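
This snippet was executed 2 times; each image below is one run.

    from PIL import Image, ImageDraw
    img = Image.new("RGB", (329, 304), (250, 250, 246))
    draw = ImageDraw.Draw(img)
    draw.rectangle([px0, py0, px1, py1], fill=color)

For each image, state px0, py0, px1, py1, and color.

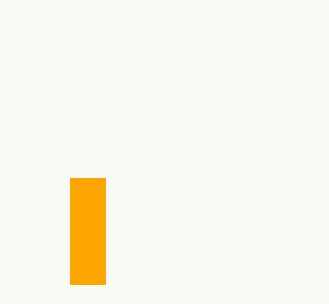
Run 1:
px0 = 70, py0 = 178, px1 = 105, py1 = 284, color = 'orange'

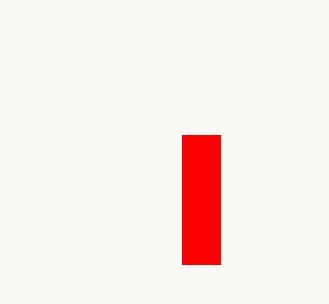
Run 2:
px0 = 182; py0 = 135; px1 = 220; py1 = 264; color = 'red'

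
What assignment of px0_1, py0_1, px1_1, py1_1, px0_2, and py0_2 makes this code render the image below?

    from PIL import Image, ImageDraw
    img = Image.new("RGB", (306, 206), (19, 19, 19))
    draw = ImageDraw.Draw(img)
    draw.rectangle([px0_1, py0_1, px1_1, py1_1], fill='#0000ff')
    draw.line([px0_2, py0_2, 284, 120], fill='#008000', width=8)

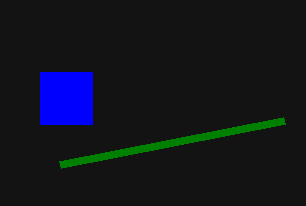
px0_1 = 40
py0_1 = 72
px1_1 = 92
py1_1 = 124
px0_2 = 60
py0_2 = 164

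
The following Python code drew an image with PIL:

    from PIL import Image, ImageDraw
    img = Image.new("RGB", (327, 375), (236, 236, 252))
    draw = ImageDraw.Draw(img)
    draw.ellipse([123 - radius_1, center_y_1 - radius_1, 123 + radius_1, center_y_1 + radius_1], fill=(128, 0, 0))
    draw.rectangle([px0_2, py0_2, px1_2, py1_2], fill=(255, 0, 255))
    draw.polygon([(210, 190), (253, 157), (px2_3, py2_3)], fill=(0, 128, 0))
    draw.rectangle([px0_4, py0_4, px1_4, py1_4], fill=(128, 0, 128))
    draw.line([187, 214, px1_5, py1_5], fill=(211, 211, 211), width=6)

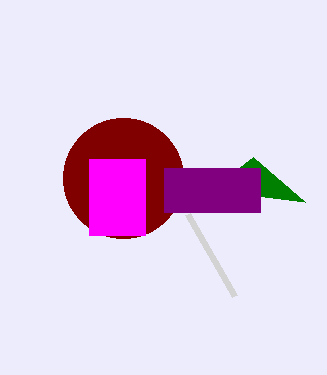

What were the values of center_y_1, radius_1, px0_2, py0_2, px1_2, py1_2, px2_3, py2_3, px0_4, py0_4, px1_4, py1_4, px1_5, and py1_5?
center_y_1 = 178; radius_1 = 60; px0_2 = 89; py0_2 = 159; px1_2 = 145; py1_2 = 235; px2_3 = 305; py2_3 = 202; px0_4 = 164; py0_4 = 168; px1_4 = 260; py1_4 = 212; px1_5 = 234; py1_5 = 296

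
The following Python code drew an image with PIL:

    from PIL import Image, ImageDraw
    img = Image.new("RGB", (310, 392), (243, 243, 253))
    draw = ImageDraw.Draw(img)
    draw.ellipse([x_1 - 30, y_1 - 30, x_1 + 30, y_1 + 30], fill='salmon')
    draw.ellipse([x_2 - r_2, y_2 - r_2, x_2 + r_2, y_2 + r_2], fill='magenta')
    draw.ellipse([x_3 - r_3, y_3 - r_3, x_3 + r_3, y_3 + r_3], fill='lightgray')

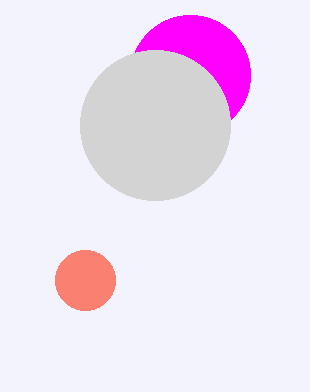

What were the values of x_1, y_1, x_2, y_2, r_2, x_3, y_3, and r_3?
x_1 = 85; y_1 = 280; x_2 = 190; y_2 = 75; r_2 = 60; x_3 = 155; y_3 = 125; r_3 = 75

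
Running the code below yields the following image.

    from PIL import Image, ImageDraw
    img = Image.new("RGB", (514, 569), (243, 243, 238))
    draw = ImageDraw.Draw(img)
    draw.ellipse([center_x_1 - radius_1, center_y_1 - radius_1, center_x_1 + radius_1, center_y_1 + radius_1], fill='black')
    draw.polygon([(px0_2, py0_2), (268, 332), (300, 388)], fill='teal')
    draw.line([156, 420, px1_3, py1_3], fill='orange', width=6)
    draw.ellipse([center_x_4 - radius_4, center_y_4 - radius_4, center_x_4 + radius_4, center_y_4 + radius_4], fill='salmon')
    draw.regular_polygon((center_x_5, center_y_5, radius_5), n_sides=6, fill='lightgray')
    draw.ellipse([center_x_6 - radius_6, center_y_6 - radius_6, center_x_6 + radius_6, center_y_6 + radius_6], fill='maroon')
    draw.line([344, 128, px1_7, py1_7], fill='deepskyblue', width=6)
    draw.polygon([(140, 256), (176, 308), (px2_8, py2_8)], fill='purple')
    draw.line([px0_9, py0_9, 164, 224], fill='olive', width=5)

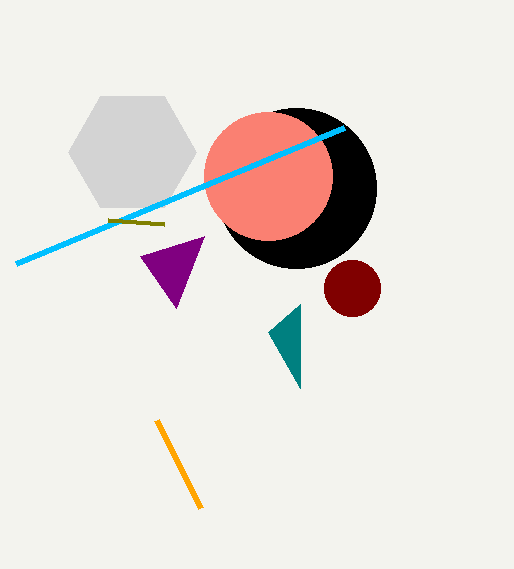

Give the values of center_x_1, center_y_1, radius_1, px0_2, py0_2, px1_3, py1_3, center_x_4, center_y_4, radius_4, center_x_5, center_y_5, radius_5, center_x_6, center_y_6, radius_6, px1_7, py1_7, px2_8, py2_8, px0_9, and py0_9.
center_x_1 = 296; center_y_1 = 188; radius_1 = 80; px0_2 = 300; py0_2 = 304; px1_3 = 200; py1_3 = 508; center_x_4 = 268; center_y_4 = 176; radius_4 = 64; center_x_5 = 132; center_y_5 = 152; radius_5 = 64; center_x_6 = 352; center_y_6 = 288; radius_6 = 28; px1_7 = 16; py1_7 = 264; px2_8 = 204; py2_8 = 236; px0_9 = 108; py0_9 = 220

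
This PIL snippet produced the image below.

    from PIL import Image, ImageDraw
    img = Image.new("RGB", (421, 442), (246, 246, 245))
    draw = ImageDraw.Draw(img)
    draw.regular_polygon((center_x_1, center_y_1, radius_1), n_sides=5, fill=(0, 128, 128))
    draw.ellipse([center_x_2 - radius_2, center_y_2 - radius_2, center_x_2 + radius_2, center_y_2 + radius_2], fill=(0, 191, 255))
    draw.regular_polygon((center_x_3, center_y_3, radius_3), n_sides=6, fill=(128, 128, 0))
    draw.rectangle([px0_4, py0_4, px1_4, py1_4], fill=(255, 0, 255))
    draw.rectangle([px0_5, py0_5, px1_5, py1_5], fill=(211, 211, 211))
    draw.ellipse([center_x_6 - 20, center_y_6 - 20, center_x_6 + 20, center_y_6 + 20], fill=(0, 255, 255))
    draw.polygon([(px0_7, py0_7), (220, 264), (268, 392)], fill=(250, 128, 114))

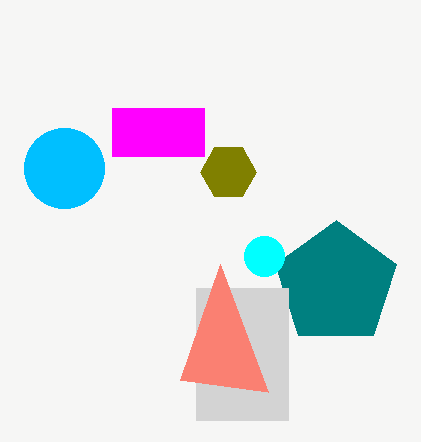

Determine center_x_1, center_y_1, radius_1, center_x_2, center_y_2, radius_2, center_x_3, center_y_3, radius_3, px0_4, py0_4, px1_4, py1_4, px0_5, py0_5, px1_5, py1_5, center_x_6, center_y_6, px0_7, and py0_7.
center_x_1 = 336, center_y_1 = 284, radius_1 = 64, center_x_2 = 64, center_y_2 = 168, radius_2 = 40, center_x_3 = 228, center_y_3 = 172, radius_3 = 28, px0_4 = 112, py0_4 = 108, px1_4 = 204, py1_4 = 156, px0_5 = 196, py0_5 = 288, px1_5 = 288, py1_5 = 420, center_x_6 = 264, center_y_6 = 256, px0_7 = 180, py0_7 = 380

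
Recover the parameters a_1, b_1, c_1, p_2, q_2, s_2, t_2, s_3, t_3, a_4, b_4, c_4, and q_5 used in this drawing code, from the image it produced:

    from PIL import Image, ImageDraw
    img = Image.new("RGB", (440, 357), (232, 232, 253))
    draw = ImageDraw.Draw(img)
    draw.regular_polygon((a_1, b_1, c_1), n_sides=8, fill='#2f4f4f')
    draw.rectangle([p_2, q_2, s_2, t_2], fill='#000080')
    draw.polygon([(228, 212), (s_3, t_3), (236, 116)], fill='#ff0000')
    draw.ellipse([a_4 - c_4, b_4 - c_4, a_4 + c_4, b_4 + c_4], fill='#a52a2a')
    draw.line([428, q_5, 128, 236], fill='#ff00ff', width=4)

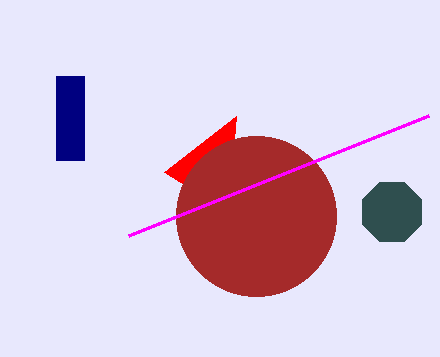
a_1 = 392, b_1 = 212, c_1 = 32, p_2 = 56, q_2 = 76, s_2 = 84, t_2 = 160, s_3 = 164, t_3 = 172, a_4 = 256, b_4 = 216, c_4 = 80, q_5 = 116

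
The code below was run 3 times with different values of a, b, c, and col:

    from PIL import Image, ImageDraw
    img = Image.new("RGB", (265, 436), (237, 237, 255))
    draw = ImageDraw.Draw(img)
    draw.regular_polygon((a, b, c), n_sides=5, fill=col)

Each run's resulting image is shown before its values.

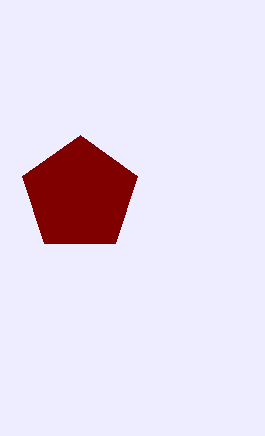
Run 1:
a = 80, b = 195, c = 60, col = 'maroon'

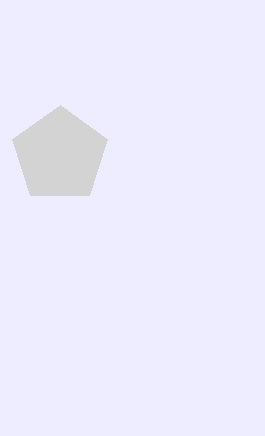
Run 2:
a = 60; b = 155; c = 50; col = 'lightgray'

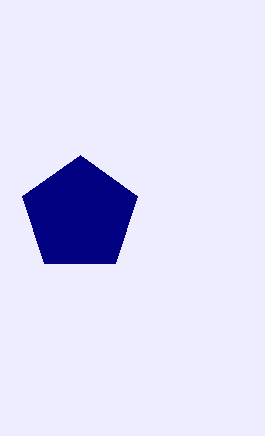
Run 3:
a = 80
b = 215
c = 60
col = 'navy'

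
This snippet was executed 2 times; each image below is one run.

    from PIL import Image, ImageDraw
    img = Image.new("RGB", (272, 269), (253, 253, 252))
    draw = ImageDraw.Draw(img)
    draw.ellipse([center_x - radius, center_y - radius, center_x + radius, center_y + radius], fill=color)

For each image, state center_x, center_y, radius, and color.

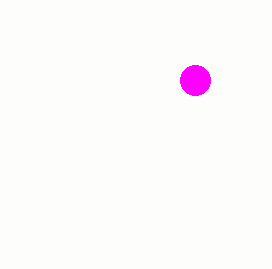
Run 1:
center_x = 195; center_y = 80; radius = 15; color = 'magenta'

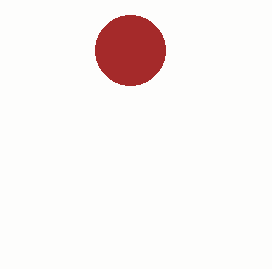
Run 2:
center_x = 130
center_y = 50
radius = 35
color = 'brown'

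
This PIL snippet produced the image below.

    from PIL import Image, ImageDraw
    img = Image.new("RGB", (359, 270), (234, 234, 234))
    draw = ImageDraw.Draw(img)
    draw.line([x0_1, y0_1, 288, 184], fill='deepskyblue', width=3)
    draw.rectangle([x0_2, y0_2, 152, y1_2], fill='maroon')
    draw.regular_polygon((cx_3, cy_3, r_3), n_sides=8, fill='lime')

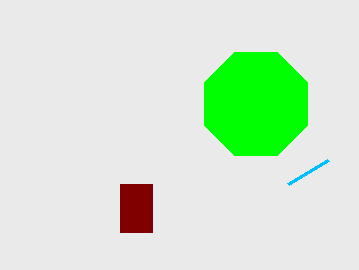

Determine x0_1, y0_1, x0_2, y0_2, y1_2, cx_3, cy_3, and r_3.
x0_1 = 328; y0_1 = 160; x0_2 = 120; y0_2 = 184; y1_2 = 232; cx_3 = 256; cy_3 = 104; r_3 = 56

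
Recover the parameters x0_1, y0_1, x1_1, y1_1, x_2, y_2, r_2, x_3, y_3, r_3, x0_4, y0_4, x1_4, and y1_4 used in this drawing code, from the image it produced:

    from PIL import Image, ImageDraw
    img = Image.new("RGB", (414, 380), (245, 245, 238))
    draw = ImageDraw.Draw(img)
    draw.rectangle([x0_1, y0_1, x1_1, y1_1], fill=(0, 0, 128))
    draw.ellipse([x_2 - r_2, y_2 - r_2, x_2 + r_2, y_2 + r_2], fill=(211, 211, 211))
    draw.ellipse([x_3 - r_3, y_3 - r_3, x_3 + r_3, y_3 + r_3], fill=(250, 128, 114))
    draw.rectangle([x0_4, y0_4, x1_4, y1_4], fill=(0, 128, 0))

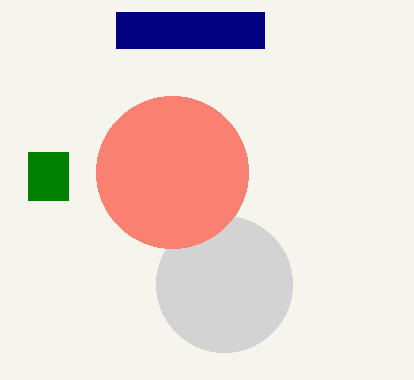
x0_1 = 116, y0_1 = 12, x1_1 = 264, y1_1 = 48, x_2 = 224, y_2 = 284, r_2 = 68, x_3 = 172, y_3 = 172, r_3 = 76, x0_4 = 28, y0_4 = 152, x1_4 = 68, y1_4 = 200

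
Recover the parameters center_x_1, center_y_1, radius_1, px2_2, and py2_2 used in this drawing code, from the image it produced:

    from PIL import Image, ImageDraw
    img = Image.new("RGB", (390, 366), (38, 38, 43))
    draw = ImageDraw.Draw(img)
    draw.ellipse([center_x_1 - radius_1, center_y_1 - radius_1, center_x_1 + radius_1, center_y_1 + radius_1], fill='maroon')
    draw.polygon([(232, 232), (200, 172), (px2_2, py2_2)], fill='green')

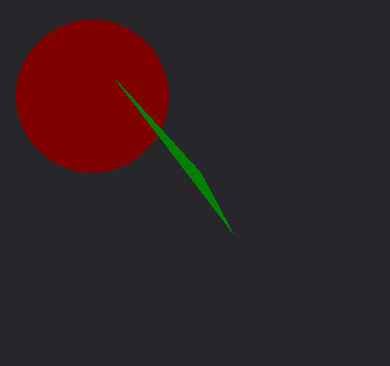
center_x_1 = 92
center_y_1 = 96
radius_1 = 76
px2_2 = 116
py2_2 = 80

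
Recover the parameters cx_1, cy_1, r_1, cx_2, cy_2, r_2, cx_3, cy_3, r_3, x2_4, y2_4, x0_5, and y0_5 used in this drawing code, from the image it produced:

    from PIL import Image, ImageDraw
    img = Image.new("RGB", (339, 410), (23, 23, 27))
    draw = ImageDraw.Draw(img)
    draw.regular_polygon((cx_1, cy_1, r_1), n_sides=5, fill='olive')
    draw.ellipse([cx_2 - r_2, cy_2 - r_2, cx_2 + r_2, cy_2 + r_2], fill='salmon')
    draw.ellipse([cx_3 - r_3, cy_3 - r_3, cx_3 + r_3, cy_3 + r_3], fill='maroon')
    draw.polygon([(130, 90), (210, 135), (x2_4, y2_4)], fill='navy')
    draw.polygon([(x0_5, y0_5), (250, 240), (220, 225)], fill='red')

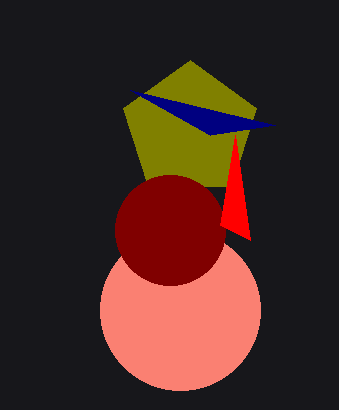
cx_1 = 190
cy_1 = 130
r_1 = 70
cx_2 = 180
cy_2 = 310
r_2 = 80
cx_3 = 170
cy_3 = 230
r_3 = 55
x2_4 = 275
y2_4 = 125
x0_5 = 235
y0_5 = 135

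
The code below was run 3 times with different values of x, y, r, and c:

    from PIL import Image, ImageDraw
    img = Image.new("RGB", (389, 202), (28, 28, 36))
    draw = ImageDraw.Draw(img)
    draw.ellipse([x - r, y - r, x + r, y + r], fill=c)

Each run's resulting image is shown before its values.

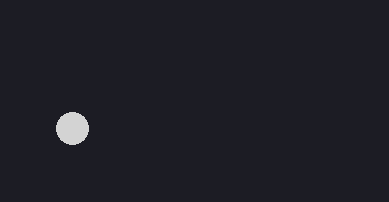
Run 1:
x = 72
y = 128
r = 16
c = 'lightgray'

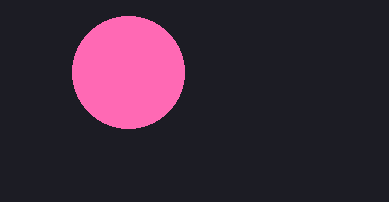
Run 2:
x = 128, y = 72, r = 56, c = 'hotpink'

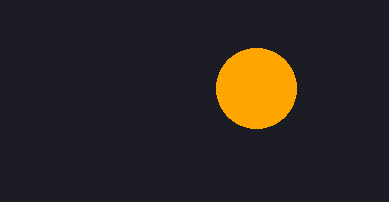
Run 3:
x = 256
y = 88
r = 40
c = 'orange'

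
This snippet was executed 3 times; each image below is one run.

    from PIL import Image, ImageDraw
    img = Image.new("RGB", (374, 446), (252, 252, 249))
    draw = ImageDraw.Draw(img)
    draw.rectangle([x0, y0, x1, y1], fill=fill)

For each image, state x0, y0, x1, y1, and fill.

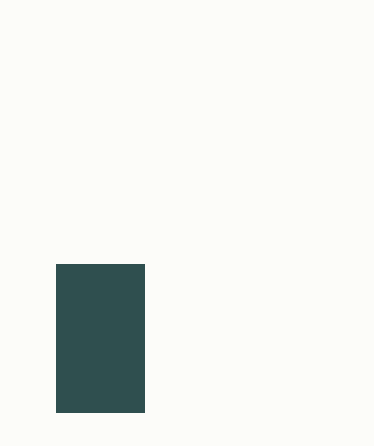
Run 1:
x0 = 56, y0 = 264, x1 = 144, y1 = 412, fill = 'darkslategray'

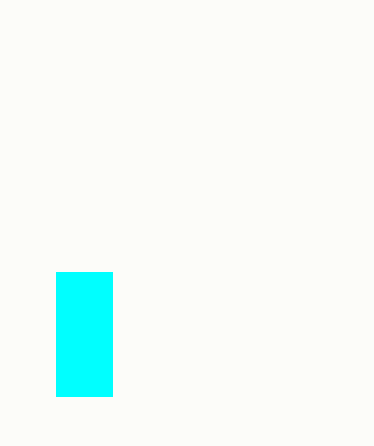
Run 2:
x0 = 56, y0 = 272, x1 = 112, y1 = 396, fill = 'cyan'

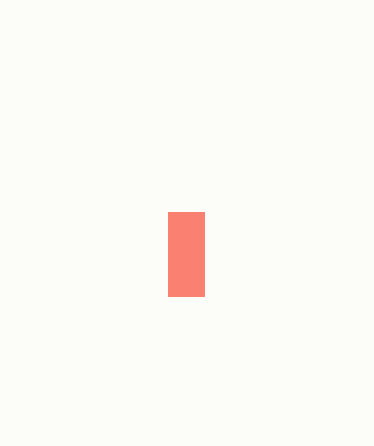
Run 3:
x0 = 168; y0 = 212; x1 = 204; y1 = 296; fill = 'salmon'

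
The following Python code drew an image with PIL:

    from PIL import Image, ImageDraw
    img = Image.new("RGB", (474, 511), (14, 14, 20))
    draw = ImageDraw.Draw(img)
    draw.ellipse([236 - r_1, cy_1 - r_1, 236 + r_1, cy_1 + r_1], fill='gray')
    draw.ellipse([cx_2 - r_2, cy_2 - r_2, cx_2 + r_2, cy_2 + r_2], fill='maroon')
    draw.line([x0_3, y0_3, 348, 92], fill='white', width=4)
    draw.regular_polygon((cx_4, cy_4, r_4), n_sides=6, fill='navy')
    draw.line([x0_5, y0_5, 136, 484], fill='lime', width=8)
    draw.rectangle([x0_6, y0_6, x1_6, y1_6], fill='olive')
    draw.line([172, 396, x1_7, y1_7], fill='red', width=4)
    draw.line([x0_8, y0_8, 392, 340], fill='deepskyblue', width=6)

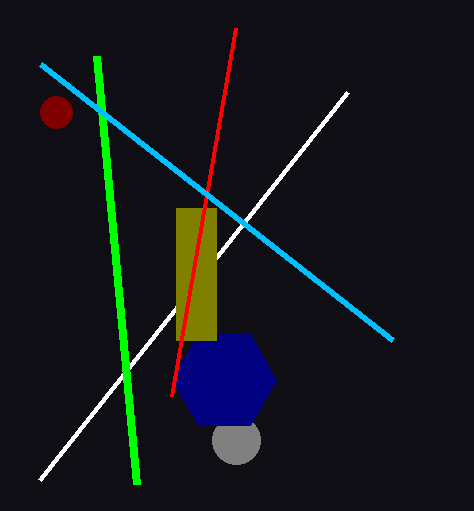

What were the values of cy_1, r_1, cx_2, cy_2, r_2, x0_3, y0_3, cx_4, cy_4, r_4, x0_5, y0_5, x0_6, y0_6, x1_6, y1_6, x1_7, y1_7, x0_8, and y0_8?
cy_1 = 440
r_1 = 24
cx_2 = 56
cy_2 = 112
r_2 = 16
x0_3 = 40
y0_3 = 480
cx_4 = 224
cy_4 = 380
r_4 = 52
x0_5 = 96
y0_5 = 56
x0_6 = 176
y0_6 = 208
x1_6 = 216
y1_6 = 340
x1_7 = 236
y1_7 = 28
x0_8 = 40
y0_8 = 64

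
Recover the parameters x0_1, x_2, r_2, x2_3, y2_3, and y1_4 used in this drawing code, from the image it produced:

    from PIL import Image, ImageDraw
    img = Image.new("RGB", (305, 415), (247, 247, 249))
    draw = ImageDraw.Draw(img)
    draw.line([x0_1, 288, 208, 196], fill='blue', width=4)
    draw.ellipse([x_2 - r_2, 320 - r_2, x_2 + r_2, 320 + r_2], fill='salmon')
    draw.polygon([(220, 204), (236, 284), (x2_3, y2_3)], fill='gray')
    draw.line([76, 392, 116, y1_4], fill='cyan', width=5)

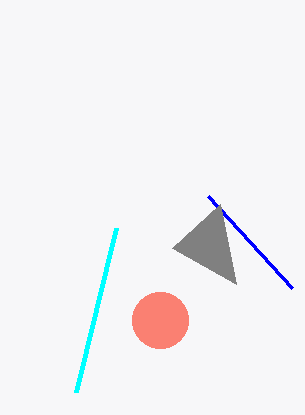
x0_1 = 292; x_2 = 160; r_2 = 28; x2_3 = 172; y2_3 = 248; y1_4 = 228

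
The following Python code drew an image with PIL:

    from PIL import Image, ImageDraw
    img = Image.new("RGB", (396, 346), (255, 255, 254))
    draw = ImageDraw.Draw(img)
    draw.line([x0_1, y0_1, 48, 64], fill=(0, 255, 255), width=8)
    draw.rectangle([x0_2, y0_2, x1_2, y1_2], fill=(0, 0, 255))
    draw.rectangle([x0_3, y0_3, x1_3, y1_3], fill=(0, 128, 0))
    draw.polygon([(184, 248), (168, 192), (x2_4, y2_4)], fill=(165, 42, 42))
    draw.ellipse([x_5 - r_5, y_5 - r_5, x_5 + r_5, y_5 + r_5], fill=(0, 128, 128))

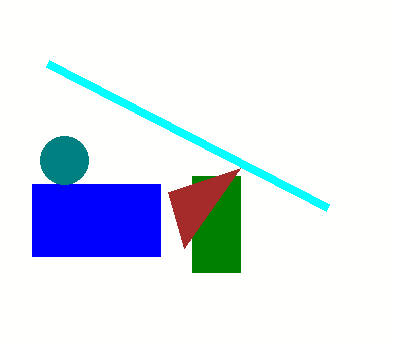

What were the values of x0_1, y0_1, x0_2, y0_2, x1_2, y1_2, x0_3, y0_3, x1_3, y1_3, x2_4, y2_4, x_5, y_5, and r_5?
x0_1 = 328
y0_1 = 208
x0_2 = 32
y0_2 = 184
x1_2 = 160
y1_2 = 256
x0_3 = 192
y0_3 = 176
x1_3 = 240
y1_3 = 272
x2_4 = 240
y2_4 = 168
x_5 = 64
y_5 = 160
r_5 = 24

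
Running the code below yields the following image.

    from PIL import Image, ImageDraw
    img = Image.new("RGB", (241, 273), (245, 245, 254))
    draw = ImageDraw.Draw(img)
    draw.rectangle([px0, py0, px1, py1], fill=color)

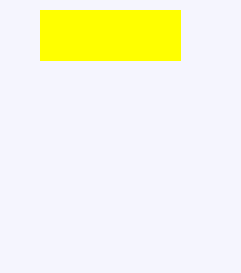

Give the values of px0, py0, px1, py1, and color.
px0 = 40, py0 = 10, px1 = 180, py1 = 60, color = 'yellow'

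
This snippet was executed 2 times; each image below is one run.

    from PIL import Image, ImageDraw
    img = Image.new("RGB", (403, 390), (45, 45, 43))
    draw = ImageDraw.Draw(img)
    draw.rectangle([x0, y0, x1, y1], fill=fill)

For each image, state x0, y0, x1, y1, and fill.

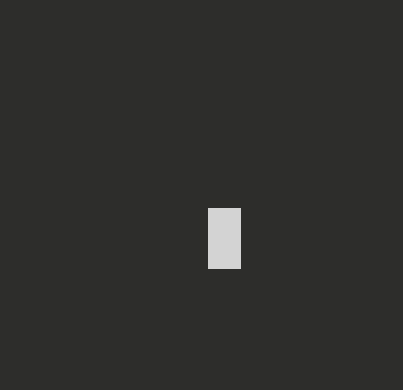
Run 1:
x0 = 208; y0 = 208; x1 = 240; y1 = 268; fill = 'lightgray'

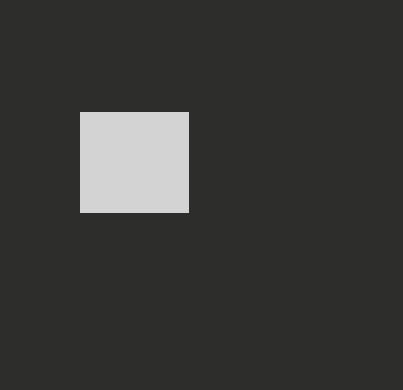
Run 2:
x0 = 80; y0 = 112; x1 = 188; y1 = 212; fill = 'lightgray'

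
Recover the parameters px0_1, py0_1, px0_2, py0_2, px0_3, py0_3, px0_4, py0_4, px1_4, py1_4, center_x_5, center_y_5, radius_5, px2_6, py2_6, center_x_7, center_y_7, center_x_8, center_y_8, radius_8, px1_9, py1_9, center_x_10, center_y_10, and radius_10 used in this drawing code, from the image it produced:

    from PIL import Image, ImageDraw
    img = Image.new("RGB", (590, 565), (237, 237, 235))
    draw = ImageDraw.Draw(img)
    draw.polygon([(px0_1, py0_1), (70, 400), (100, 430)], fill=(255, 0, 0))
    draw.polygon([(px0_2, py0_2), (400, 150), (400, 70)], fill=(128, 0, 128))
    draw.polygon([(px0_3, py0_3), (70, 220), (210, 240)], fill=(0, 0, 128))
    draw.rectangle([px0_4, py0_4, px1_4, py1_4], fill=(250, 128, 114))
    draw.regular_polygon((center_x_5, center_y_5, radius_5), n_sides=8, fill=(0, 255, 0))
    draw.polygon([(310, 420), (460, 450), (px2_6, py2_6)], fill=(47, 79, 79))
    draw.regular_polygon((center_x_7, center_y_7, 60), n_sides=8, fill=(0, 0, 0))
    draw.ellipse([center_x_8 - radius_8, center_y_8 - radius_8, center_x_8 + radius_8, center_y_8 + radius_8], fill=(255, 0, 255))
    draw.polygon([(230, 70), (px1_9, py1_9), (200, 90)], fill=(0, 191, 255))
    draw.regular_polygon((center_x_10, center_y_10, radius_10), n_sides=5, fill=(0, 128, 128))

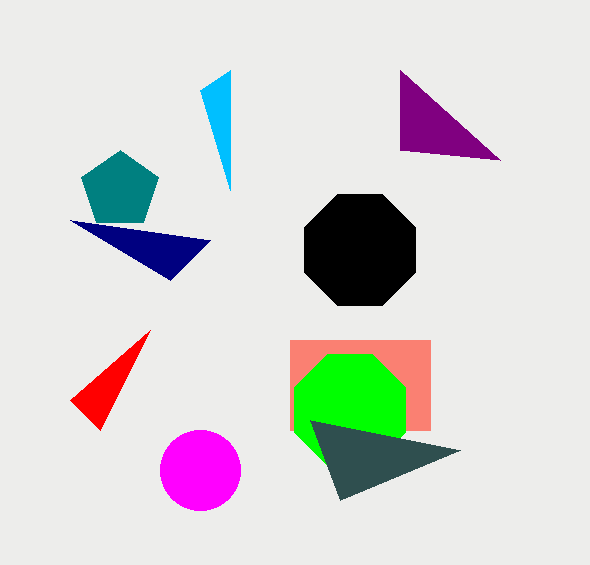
px0_1 = 150, py0_1 = 330, px0_2 = 500, py0_2 = 160, px0_3 = 170, py0_3 = 280, px0_4 = 290, py0_4 = 340, px1_4 = 430, py1_4 = 430, center_x_5 = 350, center_y_5 = 410, radius_5 = 60, px2_6 = 340, py2_6 = 500, center_x_7 = 360, center_y_7 = 250, center_x_8 = 200, center_y_8 = 470, radius_8 = 40, px1_9 = 230, py1_9 = 190, center_x_10 = 120, center_y_10 = 190, radius_10 = 40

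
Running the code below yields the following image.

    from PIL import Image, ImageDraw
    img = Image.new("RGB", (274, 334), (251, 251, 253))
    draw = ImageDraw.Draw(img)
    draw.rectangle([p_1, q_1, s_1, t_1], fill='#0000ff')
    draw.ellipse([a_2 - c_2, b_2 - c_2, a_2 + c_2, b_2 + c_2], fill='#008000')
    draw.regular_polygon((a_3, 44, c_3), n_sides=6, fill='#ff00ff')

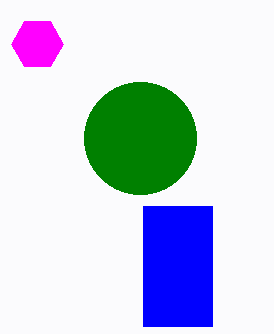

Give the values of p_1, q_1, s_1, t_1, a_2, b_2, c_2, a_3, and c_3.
p_1 = 143
q_1 = 206
s_1 = 212
t_1 = 326
a_2 = 140
b_2 = 138
c_2 = 56
a_3 = 37
c_3 = 26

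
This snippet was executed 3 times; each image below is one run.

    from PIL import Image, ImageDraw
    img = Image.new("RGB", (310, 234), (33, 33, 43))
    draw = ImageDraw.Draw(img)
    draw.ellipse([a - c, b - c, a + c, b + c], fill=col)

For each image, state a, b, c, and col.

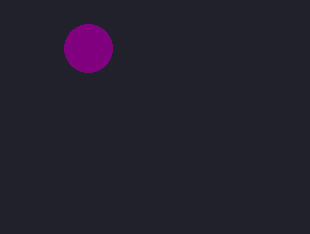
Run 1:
a = 88, b = 48, c = 24, col = 'purple'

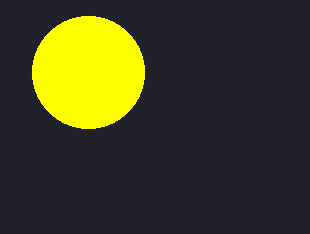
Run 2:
a = 88
b = 72
c = 56
col = 'yellow'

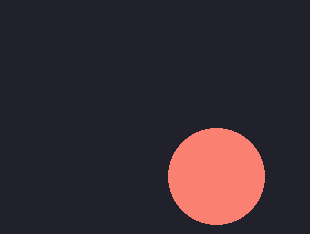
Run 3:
a = 216; b = 176; c = 48; col = 'salmon'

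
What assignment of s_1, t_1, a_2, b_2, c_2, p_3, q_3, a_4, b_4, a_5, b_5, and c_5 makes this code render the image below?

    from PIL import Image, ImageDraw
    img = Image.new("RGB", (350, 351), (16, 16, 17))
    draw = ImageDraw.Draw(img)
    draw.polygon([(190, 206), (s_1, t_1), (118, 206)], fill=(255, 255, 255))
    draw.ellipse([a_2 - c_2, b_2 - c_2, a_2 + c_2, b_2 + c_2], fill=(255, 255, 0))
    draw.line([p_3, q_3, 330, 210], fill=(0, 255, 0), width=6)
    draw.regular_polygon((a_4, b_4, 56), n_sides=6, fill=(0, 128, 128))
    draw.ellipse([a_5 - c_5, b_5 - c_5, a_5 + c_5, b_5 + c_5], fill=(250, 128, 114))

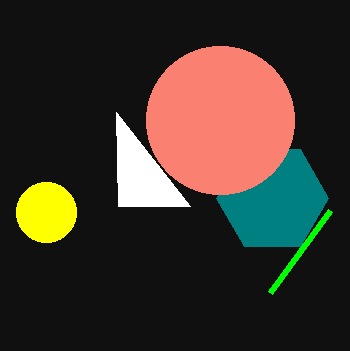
s_1 = 116
t_1 = 112
a_2 = 46
b_2 = 212
c_2 = 30
p_3 = 270
q_3 = 292
a_4 = 272
b_4 = 198
a_5 = 220
b_5 = 120
c_5 = 74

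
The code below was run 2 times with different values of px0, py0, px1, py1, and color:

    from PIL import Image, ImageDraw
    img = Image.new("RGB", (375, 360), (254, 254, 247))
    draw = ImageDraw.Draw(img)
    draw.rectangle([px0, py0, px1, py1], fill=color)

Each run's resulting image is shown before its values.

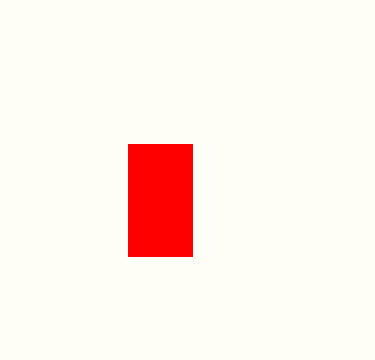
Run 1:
px0 = 128
py0 = 144
px1 = 192
py1 = 256
color = 'red'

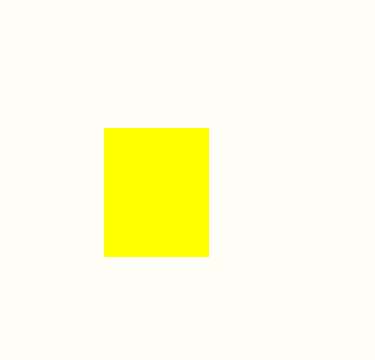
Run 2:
px0 = 104
py0 = 128
px1 = 208
py1 = 256
color = 'yellow'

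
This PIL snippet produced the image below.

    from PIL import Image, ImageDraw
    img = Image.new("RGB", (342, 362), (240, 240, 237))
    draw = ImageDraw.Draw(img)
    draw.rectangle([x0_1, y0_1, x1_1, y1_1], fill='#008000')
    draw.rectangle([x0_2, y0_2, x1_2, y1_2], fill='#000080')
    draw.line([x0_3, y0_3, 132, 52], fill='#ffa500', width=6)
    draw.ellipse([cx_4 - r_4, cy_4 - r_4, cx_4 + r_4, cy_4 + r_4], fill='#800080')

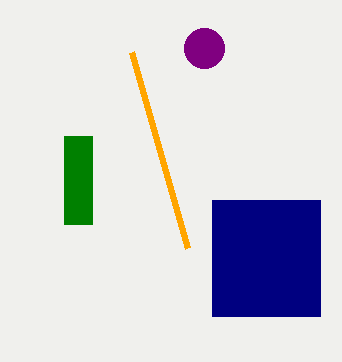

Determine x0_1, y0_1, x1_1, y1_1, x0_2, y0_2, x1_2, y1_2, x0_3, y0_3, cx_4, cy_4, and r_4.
x0_1 = 64, y0_1 = 136, x1_1 = 92, y1_1 = 224, x0_2 = 212, y0_2 = 200, x1_2 = 320, y1_2 = 316, x0_3 = 188, y0_3 = 248, cx_4 = 204, cy_4 = 48, r_4 = 20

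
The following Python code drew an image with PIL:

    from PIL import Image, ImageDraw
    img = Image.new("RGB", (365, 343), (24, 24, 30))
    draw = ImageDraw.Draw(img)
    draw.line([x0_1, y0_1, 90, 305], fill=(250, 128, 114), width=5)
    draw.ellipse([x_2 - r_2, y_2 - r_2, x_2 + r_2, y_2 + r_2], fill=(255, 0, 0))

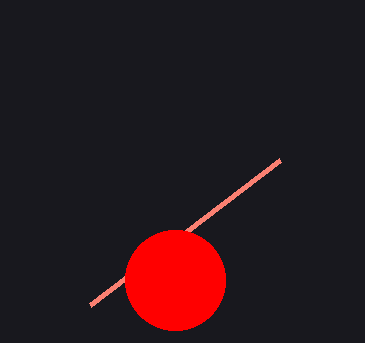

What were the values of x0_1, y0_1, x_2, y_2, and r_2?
x0_1 = 280, y0_1 = 160, x_2 = 175, y_2 = 280, r_2 = 50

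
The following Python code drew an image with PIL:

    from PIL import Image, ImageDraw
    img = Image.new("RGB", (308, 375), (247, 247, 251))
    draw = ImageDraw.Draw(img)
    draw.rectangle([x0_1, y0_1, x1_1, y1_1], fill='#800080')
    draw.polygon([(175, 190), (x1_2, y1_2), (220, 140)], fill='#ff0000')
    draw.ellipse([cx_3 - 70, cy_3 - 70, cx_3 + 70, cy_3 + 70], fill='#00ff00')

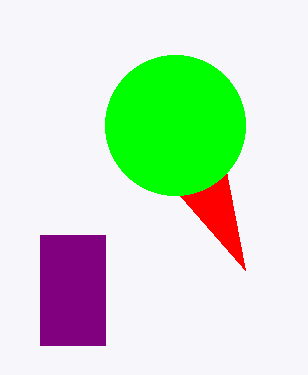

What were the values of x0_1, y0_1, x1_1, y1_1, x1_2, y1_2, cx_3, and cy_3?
x0_1 = 40; y0_1 = 235; x1_1 = 105; y1_1 = 345; x1_2 = 245; y1_2 = 270; cx_3 = 175; cy_3 = 125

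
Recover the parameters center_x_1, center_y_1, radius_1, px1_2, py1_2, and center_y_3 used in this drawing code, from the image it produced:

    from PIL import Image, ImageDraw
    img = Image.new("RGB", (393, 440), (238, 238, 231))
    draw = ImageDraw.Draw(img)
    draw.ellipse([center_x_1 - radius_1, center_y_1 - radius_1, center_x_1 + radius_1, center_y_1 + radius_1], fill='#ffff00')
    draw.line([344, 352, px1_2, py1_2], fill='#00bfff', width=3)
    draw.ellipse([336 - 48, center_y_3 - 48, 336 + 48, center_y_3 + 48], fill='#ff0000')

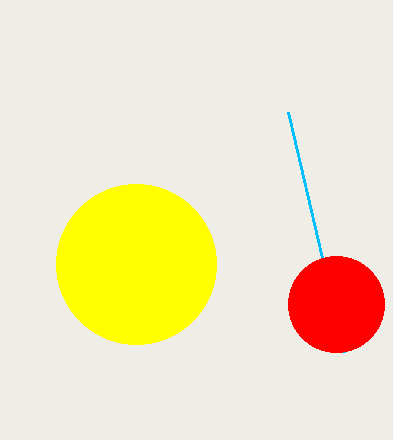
center_x_1 = 136, center_y_1 = 264, radius_1 = 80, px1_2 = 288, py1_2 = 112, center_y_3 = 304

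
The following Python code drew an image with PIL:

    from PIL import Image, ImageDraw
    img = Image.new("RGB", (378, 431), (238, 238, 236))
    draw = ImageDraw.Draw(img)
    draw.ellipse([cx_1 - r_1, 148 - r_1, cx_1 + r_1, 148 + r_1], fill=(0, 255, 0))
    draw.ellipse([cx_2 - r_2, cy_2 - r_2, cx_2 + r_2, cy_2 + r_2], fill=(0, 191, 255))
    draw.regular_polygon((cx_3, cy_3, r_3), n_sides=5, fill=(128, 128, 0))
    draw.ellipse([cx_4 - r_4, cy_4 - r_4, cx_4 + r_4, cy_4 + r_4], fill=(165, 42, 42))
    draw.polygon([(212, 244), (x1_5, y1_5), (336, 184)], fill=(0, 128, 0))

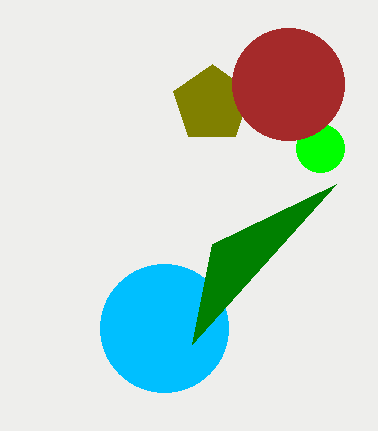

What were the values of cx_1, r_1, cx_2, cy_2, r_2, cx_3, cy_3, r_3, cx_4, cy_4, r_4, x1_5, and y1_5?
cx_1 = 320, r_1 = 24, cx_2 = 164, cy_2 = 328, r_2 = 64, cx_3 = 212, cy_3 = 104, r_3 = 40, cx_4 = 288, cy_4 = 84, r_4 = 56, x1_5 = 192, y1_5 = 344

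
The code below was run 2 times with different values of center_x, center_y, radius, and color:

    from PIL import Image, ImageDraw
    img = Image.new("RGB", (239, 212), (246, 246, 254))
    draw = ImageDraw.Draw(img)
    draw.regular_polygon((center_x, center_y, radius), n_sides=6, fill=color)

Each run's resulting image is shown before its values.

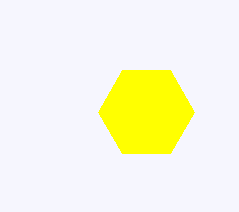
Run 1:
center_x = 146; center_y = 112; radius = 48; color = 'yellow'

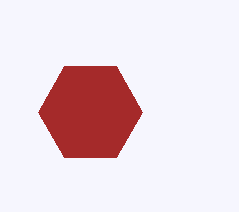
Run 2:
center_x = 90, center_y = 112, radius = 52, color = 'brown'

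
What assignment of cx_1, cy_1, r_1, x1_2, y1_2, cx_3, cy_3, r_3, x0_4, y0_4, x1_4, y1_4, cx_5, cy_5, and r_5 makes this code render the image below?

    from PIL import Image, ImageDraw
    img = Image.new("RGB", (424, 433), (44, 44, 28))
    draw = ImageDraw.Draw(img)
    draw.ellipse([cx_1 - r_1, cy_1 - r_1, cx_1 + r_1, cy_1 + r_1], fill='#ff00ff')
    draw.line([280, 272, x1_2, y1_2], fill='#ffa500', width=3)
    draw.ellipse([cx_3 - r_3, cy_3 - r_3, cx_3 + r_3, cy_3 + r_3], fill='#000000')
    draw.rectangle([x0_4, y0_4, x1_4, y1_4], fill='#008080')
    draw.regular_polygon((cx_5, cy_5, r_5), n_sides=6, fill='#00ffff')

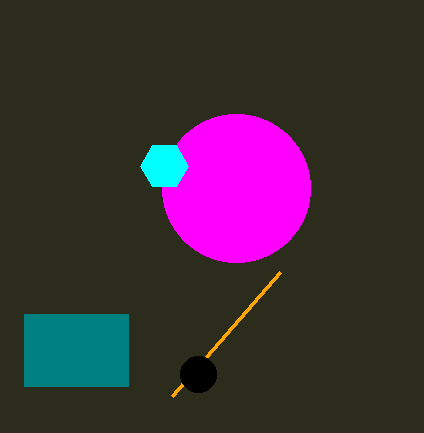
cx_1 = 236, cy_1 = 188, r_1 = 74, x1_2 = 172, y1_2 = 396, cx_3 = 198, cy_3 = 374, r_3 = 18, x0_4 = 24, y0_4 = 314, x1_4 = 128, y1_4 = 386, cx_5 = 164, cy_5 = 166, r_5 = 24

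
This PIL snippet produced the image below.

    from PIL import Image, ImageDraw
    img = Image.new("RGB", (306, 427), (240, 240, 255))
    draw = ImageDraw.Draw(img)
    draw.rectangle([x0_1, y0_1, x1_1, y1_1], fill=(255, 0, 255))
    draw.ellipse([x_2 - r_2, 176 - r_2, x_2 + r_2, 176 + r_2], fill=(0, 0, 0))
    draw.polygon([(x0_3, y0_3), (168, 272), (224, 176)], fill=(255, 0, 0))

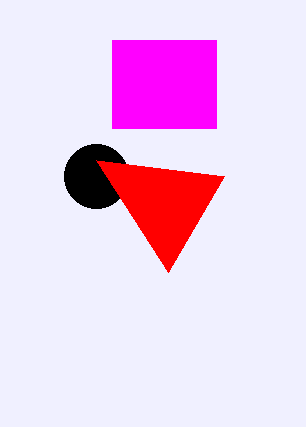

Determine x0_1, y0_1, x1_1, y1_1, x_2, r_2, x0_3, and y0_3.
x0_1 = 112
y0_1 = 40
x1_1 = 216
y1_1 = 128
x_2 = 96
r_2 = 32
x0_3 = 96
y0_3 = 160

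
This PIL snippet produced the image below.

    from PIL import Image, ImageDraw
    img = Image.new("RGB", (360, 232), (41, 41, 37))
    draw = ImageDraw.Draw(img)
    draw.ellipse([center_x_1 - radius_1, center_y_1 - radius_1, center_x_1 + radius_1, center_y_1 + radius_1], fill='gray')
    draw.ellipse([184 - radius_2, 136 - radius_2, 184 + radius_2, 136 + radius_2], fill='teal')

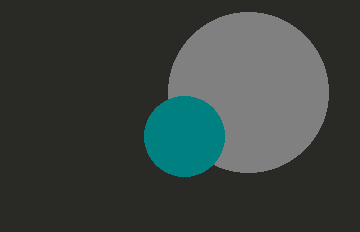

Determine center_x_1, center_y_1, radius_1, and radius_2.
center_x_1 = 248; center_y_1 = 92; radius_1 = 80; radius_2 = 40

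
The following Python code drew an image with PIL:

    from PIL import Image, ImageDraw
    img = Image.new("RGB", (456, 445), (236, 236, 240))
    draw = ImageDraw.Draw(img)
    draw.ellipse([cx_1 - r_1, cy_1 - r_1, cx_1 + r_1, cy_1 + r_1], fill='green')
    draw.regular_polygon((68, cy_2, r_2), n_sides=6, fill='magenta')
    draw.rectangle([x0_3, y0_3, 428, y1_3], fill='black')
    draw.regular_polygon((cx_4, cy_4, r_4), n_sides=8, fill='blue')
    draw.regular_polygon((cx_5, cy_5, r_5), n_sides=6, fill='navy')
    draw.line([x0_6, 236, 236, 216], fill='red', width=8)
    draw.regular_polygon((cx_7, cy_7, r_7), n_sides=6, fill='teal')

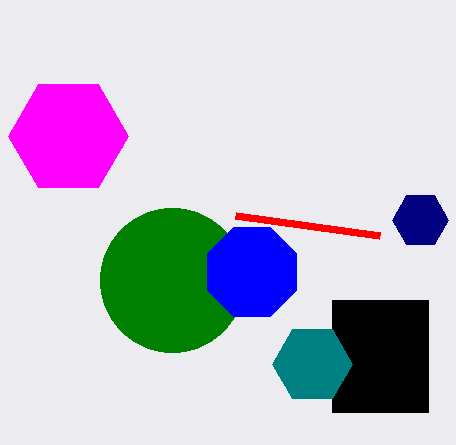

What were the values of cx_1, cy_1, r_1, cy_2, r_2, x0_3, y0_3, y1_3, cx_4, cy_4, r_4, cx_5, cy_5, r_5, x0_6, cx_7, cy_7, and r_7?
cx_1 = 172, cy_1 = 280, r_1 = 72, cy_2 = 136, r_2 = 60, x0_3 = 332, y0_3 = 300, y1_3 = 412, cx_4 = 252, cy_4 = 272, r_4 = 48, cx_5 = 420, cy_5 = 220, r_5 = 28, x0_6 = 380, cx_7 = 312, cy_7 = 364, r_7 = 40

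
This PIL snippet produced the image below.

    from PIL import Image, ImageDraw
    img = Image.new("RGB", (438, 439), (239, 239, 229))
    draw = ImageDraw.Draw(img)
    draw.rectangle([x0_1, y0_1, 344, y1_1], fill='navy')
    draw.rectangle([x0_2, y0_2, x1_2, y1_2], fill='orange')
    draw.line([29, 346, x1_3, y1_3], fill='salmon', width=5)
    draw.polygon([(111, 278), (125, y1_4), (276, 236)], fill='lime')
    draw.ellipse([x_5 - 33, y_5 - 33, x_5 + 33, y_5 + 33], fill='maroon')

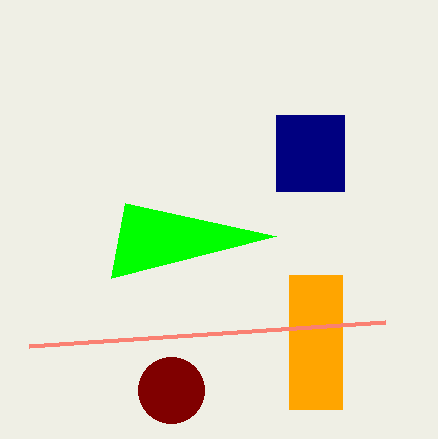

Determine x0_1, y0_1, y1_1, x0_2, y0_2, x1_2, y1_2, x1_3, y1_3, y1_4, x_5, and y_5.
x0_1 = 276, y0_1 = 115, y1_1 = 191, x0_2 = 289, y0_2 = 275, x1_2 = 342, y1_2 = 409, x1_3 = 385, y1_3 = 322, y1_4 = 203, x_5 = 171, y_5 = 390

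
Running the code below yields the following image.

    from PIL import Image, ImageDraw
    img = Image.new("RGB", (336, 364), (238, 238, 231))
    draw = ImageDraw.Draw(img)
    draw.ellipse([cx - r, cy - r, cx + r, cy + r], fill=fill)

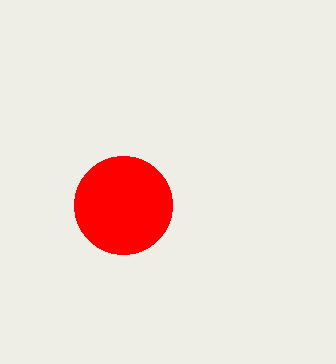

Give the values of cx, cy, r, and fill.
cx = 123; cy = 205; r = 49; fill = 'red'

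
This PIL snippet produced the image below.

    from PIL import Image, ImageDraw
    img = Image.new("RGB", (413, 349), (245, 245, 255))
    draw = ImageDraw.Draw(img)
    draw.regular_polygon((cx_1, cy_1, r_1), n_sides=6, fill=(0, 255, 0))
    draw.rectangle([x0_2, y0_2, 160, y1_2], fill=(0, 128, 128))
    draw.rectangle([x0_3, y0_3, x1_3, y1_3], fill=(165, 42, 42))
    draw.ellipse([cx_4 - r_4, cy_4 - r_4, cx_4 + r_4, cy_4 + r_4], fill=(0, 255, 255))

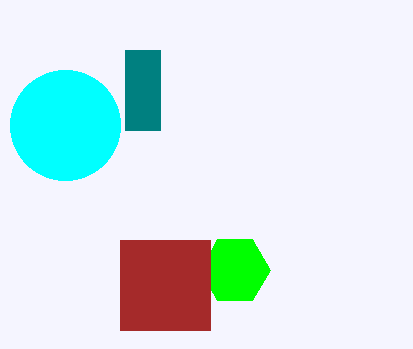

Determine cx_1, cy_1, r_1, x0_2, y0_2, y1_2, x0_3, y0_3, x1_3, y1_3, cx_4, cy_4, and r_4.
cx_1 = 235
cy_1 = 270
r_1 = 35
x0_2 = 125
y0_2 = 50
y1_2 = 130
x0_3 = 120
y0_3 = 240
x1_3 = 210
y1_3 = 330
cx_4 = 65
cy_4 = 125
r_4 = 55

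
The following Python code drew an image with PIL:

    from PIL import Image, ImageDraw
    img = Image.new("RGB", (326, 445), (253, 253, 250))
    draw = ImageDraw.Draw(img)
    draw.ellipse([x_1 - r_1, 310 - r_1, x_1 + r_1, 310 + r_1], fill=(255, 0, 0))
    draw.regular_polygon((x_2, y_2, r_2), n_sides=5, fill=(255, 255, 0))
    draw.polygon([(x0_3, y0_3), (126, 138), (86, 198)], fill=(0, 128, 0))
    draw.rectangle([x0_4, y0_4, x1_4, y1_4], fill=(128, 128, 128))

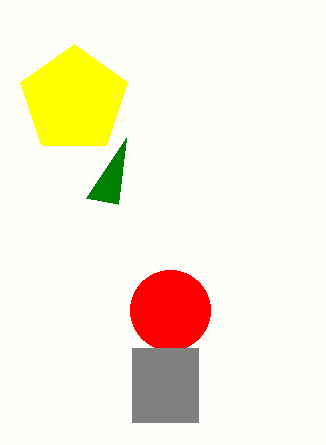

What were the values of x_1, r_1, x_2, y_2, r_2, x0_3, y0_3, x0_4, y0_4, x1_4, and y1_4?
x_1 = 170, r_1 = 40, x_2 = 74, y_2 = 100, r_2 = 56, x0_3 = 118, y0_3 = 204, x0_4 = 132, y0_4 = 348, x1_4 = 198, y1_4 = 422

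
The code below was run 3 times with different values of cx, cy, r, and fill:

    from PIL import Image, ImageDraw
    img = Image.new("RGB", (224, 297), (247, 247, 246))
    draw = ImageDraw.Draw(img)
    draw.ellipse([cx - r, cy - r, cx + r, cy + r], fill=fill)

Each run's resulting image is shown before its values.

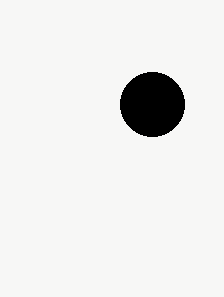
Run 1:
cx = 152
cy = 104
r = 32
fill = 'black'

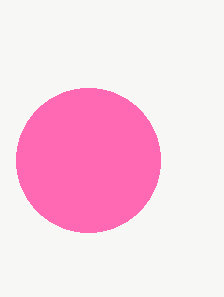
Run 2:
cx = 88, cy = 160, r = 72, fill = 'hotpink'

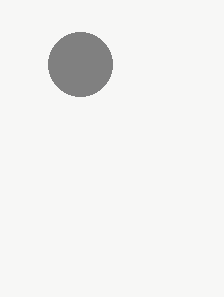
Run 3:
cx = 80, cy = 64, r = 32, fill = 'gray'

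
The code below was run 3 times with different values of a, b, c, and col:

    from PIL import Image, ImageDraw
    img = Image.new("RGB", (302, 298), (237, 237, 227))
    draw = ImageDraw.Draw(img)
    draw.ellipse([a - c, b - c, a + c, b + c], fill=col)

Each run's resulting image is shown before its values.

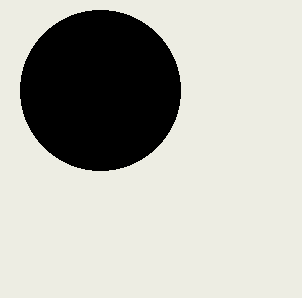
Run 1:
a = 100
b = 90
c = 80
col = 'black'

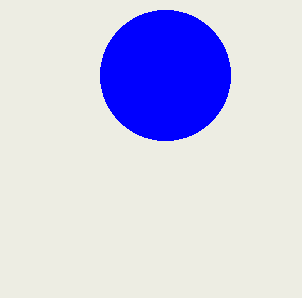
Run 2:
a = 165, b = 75, c = 65, col = 'blue'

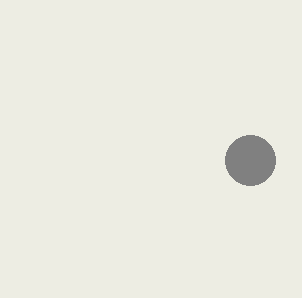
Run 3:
a = 250; b = 160; c = 25; col = 'gray'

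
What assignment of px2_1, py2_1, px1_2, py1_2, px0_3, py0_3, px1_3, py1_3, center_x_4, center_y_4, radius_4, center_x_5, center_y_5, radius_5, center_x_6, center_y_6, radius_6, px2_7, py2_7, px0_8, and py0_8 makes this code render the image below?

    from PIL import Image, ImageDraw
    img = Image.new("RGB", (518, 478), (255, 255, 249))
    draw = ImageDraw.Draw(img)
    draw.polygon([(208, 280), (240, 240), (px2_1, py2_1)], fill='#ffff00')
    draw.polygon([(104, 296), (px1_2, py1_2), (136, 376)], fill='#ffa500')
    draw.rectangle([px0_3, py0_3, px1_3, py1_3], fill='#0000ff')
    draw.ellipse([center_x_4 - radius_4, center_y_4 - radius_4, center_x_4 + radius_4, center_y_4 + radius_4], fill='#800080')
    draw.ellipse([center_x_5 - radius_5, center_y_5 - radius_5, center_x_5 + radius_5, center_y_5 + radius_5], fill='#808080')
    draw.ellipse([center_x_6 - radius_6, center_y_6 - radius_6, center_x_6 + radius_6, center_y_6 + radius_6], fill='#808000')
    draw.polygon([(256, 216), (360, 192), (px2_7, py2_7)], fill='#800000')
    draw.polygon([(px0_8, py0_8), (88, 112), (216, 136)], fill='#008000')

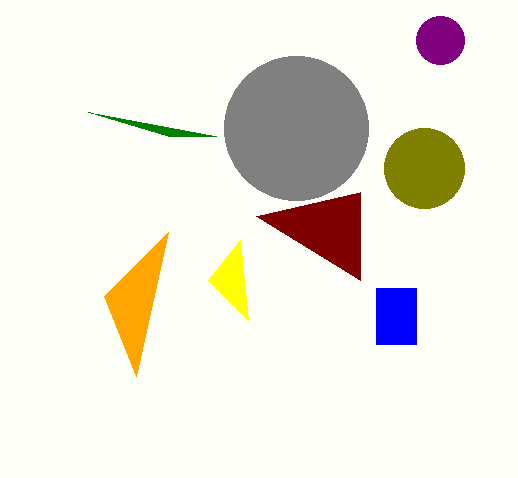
px2_1 = 248, py2_1 = 320, px1_2 = 168, py1_2 = 232, px0_3 = 376, py0_3 = 288, px1_3 = 416, py1_3 = 344, center_x_4 = 440, center_y_4 = 40, radius_4 = 24, center_x_5 = 296, center_y_5 = 128, radius_5 = 72, center_x_6 = 424, center_y_6 = 168, radius_6 = 40, px2_7 = 360, py2_7 = 280, px0_8 = 168, py0_8 = 136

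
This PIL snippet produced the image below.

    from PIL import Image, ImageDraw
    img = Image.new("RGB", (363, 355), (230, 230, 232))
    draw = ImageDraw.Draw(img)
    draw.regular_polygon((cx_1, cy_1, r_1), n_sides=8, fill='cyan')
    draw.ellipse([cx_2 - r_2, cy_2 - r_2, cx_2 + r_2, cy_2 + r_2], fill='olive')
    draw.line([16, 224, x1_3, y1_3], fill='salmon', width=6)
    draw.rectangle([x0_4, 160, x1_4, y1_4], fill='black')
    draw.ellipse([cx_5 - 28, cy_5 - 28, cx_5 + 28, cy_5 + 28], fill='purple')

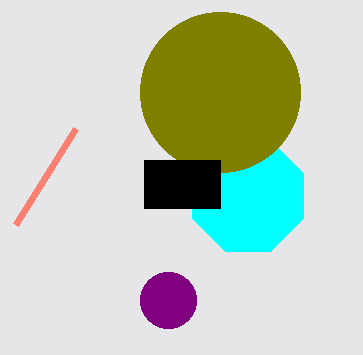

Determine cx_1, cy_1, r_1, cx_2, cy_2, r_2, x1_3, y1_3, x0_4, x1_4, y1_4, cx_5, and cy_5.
cx_1 = 248
cy_1 = 196
r_1 = 60
cx_2 = 220
cy_2 = 92
r_2 = 80
x1_3 = 76
y1_3 = 128
x0_4 = 144
x1_4 = 220
y1_4 = 208
cx_5 = 168
cy_5 = 300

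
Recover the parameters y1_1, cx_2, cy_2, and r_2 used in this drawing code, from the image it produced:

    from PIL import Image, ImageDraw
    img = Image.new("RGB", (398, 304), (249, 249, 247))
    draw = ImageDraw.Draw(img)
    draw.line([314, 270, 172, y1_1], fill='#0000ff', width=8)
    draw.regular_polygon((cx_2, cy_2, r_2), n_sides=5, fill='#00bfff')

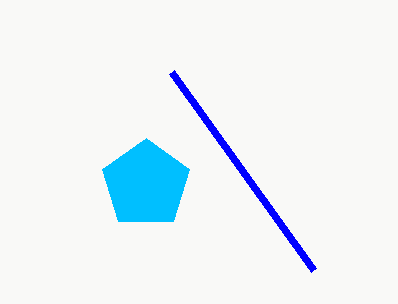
y1_1 = 72
cx_2 = 146
cy_2 = 184
r_2 = 46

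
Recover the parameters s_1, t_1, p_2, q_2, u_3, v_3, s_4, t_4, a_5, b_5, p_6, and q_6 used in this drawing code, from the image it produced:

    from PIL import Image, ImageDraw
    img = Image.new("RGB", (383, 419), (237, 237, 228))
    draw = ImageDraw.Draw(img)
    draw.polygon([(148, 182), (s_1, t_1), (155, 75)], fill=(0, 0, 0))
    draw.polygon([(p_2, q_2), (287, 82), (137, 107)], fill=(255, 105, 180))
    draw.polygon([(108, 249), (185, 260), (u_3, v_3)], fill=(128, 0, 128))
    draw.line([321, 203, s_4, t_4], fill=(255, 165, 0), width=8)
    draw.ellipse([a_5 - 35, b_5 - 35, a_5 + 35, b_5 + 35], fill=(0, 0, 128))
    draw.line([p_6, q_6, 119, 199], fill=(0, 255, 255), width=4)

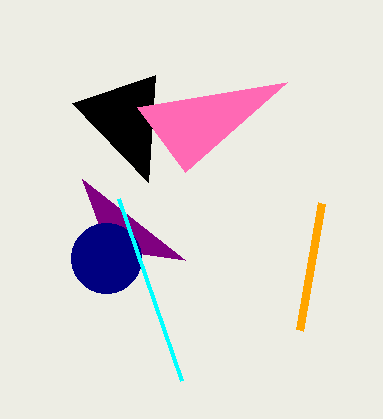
s_1 = 72, t_1 = 103, p_2 = 185, q_2 = 172, u_3 = 82, v_3 = 179, s_4 = 299, t_4 = 330, a_5 = 106, b_5 = 258, p_6 = 182, q_6 = 381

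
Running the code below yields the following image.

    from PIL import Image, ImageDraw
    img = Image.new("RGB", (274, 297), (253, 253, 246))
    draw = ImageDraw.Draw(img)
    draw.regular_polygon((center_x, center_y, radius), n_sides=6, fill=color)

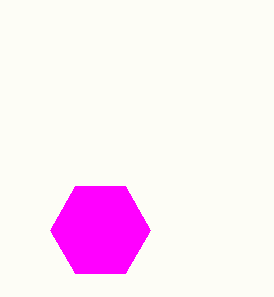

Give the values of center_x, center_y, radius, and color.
center_x = 100
center_y = 230
radius = 50
color = 'magenta'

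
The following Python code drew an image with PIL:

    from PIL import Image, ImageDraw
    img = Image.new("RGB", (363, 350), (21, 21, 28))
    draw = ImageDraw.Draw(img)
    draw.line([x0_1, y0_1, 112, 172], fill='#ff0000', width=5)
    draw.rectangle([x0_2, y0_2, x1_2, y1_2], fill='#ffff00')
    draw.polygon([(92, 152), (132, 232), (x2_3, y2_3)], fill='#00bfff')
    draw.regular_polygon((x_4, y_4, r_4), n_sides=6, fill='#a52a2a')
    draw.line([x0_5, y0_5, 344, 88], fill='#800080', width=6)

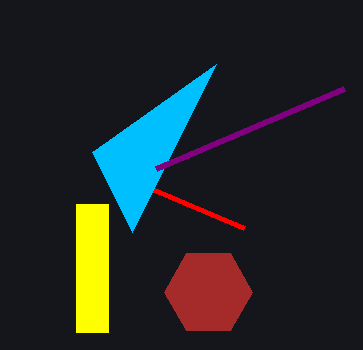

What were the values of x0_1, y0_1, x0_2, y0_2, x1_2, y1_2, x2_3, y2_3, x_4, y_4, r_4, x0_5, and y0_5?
x0_1 = 244; y0_1 = 228; x0_2 = 76; y0_2 = 204; x1_2 = 108; y1_2 = 332; x2_3 = 216; y2_3 = 64; x_4 = 208; y_4 = 292; r_4 = 44; x0_5 = 156; y0_5 = 168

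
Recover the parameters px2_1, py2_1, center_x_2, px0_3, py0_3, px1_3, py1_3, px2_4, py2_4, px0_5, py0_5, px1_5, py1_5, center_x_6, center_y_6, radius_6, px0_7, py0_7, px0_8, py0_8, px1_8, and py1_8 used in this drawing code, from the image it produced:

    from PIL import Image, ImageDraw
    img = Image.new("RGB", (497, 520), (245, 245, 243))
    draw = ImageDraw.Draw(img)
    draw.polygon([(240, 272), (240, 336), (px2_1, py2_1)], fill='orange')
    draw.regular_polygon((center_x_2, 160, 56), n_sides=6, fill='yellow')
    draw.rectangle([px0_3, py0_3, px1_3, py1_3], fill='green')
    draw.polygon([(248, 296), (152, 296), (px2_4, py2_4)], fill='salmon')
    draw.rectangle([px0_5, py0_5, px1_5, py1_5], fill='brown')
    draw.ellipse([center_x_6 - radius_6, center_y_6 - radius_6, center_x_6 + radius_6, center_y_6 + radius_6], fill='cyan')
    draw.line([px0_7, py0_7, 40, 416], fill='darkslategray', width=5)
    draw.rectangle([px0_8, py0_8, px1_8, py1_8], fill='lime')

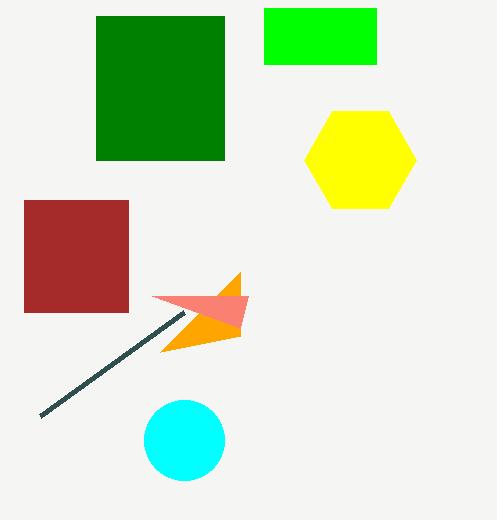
px2_1 = 160, py2_1 = 352, center_x_2 = 360, px0_3 = 96, py0_3 = 16, px1_3 = 224, py1_3 = 160, px2_4 = 240, py2_4 = 328, px0_5 = 24, py0_5 = 200, px1_5 = 128, py1_5 = 312, center_x_6 = 184, center_y_6 = 440, radius_6 = 40, px0_7 = 184, py0_7 = 312, px0_8 = 264, py0_8 = 8, px1_8 = 376, py1_8 = 64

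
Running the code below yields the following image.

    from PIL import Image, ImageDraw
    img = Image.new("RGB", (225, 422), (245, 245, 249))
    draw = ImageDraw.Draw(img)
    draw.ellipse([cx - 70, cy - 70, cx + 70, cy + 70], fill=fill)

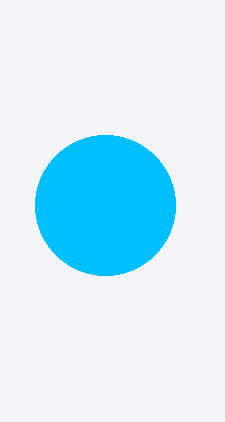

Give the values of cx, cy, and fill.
cx = 105; cy = 205; fill = 'deepskyblue'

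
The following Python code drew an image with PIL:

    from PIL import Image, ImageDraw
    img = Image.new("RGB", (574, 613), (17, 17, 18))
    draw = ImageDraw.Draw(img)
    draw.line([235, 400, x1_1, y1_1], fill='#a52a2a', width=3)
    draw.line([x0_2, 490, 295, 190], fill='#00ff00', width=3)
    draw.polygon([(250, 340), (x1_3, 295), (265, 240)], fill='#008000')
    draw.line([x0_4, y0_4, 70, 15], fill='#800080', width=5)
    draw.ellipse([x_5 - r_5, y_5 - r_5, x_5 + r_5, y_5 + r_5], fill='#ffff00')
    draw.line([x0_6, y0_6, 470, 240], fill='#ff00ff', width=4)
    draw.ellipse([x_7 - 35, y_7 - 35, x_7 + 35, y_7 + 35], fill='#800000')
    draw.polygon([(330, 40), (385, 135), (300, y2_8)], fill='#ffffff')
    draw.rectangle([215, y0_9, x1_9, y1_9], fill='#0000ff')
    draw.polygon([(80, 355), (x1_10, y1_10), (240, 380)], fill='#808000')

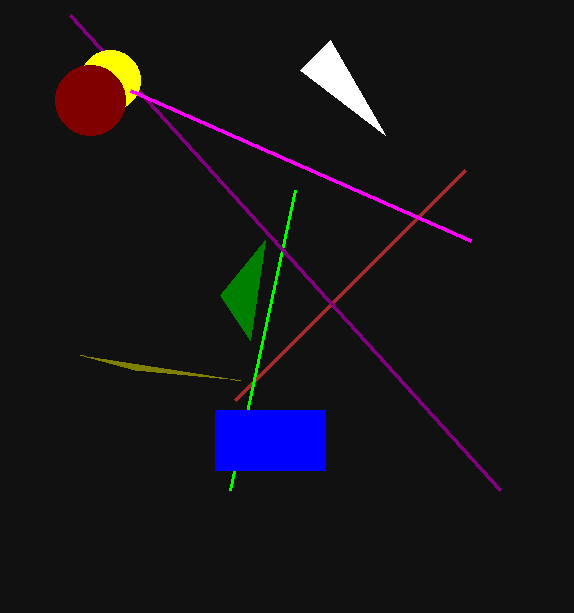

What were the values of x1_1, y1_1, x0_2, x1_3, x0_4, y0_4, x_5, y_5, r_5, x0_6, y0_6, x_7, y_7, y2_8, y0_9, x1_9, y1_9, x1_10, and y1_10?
x1_1 = 465, y1_1 = 170, x0_2 = 230, x1_3 = 220, x0_4 = 500, y0_4 = 490, x_5 = 110, y_5 = 80, r_5 = 30, x0_6 = 130, y0_6 = 90, x_7 = 90, y_7 = 100, y2_8 = 70, y0_9 = 410, x1_9 = 325, y1_9 = 470, x1_10 = 135, y1_10 = 370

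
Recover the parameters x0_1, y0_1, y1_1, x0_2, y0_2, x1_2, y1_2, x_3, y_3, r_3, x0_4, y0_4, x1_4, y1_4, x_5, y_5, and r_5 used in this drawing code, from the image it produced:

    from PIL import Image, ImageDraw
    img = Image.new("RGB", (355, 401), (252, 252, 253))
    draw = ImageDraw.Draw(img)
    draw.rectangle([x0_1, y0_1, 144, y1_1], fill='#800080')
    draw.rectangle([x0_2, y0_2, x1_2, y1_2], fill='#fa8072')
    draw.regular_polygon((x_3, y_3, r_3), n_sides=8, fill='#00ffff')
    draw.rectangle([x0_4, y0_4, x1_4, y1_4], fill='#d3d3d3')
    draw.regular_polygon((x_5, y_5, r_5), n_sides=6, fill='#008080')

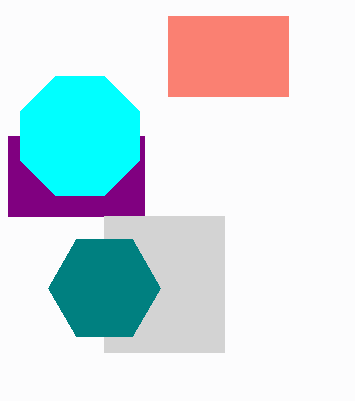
x0_1 = 8
y0_1 = 136
y1_1 = 216
x0_2 = 168
y0_2 = 16
x1_2 = 288
y1_2 = 96
x_3 = 80
y_3 = 136
r_3 = 64
x0_4 = 104
y0_4 = 216
x1_4 = 224
y1_4 = 352
x_5 = 104
y_5 = 288
r_5 = 56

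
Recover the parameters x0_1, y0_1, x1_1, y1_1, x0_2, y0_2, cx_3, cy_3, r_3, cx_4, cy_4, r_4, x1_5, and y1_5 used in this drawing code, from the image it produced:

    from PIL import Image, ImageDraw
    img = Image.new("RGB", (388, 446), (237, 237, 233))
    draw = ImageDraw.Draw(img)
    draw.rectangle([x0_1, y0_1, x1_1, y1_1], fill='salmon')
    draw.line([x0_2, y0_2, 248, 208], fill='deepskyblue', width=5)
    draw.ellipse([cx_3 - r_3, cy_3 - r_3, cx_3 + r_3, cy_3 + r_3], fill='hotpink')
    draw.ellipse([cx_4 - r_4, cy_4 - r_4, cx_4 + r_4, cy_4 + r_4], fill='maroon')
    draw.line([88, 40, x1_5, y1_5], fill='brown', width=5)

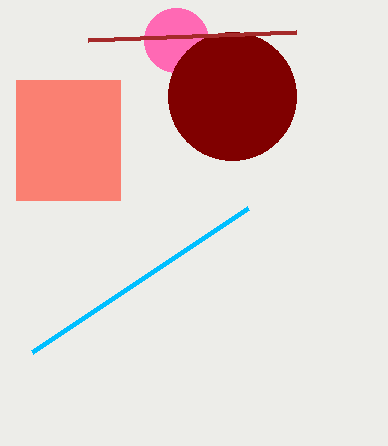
x0_1 = 16; y0_1 = 80; x1_1 = 120; y1_1 = 200; x0_2 = 32; y0_2 = 352; cx_3 = 176; cy_3 = 40; r_3 = 32; cx_4 = 232; cy_4 = 96; r_4 = 64; x1_5 = 296; y1_5 = 32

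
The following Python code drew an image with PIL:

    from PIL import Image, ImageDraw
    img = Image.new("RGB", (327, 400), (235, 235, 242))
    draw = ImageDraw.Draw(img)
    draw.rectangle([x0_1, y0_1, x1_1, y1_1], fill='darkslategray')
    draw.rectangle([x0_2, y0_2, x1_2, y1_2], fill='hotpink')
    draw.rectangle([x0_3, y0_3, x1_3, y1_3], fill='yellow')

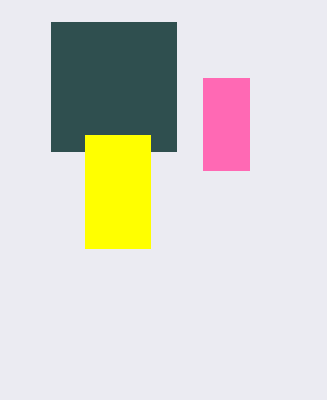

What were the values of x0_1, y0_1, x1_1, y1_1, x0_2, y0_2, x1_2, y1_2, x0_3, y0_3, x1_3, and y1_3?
x0_1 = 51; y0_1 = 22; x1_1 = 176; y1_1 = 151; x0_2 = 203; y0_2 = 78; x1_2 = 249; y1_2 = 170; x0_3 = 85; y0_3 = 135; x1_3 = 150; y1_3 = 248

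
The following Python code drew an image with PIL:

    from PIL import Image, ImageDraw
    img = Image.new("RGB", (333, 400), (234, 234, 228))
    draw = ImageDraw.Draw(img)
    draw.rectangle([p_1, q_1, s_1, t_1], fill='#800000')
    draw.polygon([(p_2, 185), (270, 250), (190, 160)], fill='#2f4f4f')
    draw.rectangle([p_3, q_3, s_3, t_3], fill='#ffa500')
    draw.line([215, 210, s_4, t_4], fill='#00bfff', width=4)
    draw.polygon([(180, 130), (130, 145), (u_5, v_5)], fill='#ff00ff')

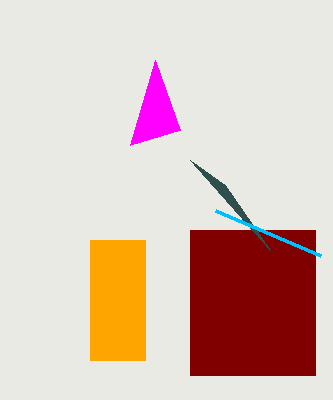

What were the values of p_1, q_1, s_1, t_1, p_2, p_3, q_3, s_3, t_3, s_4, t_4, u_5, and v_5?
p_1 = 190; q_1 = 230; s_1 = 315; t_1 = 375; p_2 = 225; p_3 = 90; q_3 = 240; s_3 = 145; t_3 = 360; s_4 = 320; t_4 = 255; u_5 = 155; v_5 = 60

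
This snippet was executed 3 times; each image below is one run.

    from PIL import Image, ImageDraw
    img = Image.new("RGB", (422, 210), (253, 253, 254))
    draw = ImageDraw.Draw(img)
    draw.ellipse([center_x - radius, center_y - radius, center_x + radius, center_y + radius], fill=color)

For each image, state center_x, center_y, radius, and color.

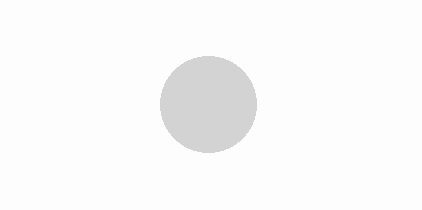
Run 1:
center_x = 208; center_y = 104; radius = 48; color = 'lightgray'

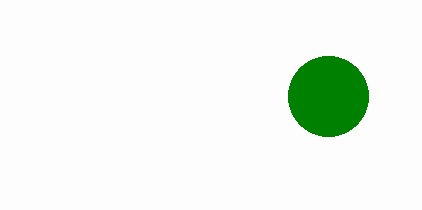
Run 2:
center_x = 328; center_y = 96; radius = 40; color = 'green'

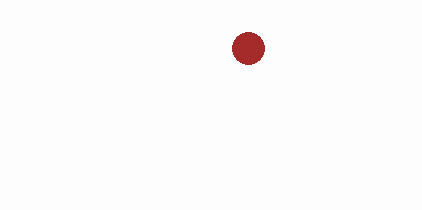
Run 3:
center_x = 248, center_y = 48, radius = 16, color = 'brown'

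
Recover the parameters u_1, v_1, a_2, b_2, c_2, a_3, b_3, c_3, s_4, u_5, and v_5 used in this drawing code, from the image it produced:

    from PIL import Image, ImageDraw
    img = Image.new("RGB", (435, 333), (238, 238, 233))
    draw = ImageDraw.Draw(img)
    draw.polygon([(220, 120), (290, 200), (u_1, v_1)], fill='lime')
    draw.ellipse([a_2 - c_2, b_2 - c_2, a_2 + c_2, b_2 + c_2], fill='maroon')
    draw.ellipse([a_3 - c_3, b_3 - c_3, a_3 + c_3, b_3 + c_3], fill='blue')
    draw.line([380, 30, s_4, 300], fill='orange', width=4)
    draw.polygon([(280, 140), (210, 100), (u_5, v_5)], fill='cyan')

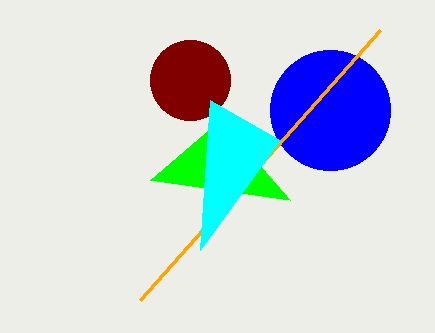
u_1 = 150
v_1 = 180
a_2 = 190
b_2 = 80
c_2 = 40
a_3 = 330
b_3 = 110
c_3 = 60
s_4 = 140
u_5 = 200
v_5 = 250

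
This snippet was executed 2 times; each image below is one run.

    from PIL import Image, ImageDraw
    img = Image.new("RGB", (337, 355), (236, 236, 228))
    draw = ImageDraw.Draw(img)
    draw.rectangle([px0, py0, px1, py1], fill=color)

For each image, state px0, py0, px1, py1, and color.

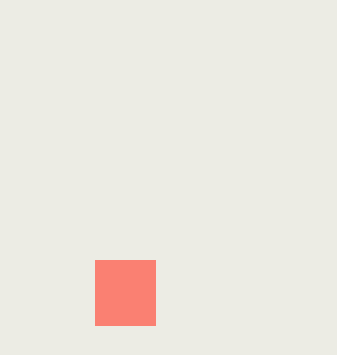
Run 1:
px0 = 95, py0 = 260, px1 = 155, py1 = 325, color = 'salmon'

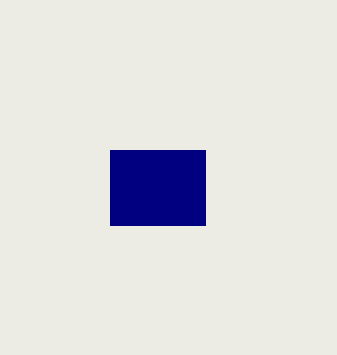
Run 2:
px0 = 110
py0 = 150
px1 = 205
py1 = 225
color = 'navy'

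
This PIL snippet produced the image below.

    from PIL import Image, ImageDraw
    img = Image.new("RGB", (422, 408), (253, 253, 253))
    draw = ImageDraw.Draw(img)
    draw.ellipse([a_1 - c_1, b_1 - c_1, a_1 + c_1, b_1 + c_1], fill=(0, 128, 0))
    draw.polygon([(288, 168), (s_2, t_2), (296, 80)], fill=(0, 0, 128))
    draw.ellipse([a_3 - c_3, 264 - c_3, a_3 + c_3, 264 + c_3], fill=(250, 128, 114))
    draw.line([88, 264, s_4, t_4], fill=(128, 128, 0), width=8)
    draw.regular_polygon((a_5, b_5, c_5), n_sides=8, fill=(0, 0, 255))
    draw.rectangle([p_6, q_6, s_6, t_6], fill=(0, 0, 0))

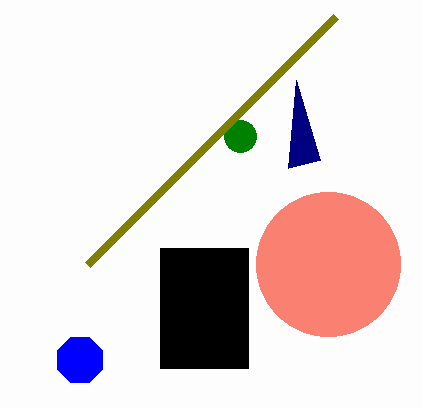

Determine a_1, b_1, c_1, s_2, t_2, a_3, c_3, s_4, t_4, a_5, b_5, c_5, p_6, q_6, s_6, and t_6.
a_1 = 240
b_1 = 136
c_1 = 16
s_2 = 320
t_2 = 160
a_3 = 328
c_3 = 72
s_4 = 336
t_4 = 16
a_5 = 80
b_5 = 360
c_5 = 24
p_6 = 160
q_6 = 248
s_6 = 248
t_6 = 368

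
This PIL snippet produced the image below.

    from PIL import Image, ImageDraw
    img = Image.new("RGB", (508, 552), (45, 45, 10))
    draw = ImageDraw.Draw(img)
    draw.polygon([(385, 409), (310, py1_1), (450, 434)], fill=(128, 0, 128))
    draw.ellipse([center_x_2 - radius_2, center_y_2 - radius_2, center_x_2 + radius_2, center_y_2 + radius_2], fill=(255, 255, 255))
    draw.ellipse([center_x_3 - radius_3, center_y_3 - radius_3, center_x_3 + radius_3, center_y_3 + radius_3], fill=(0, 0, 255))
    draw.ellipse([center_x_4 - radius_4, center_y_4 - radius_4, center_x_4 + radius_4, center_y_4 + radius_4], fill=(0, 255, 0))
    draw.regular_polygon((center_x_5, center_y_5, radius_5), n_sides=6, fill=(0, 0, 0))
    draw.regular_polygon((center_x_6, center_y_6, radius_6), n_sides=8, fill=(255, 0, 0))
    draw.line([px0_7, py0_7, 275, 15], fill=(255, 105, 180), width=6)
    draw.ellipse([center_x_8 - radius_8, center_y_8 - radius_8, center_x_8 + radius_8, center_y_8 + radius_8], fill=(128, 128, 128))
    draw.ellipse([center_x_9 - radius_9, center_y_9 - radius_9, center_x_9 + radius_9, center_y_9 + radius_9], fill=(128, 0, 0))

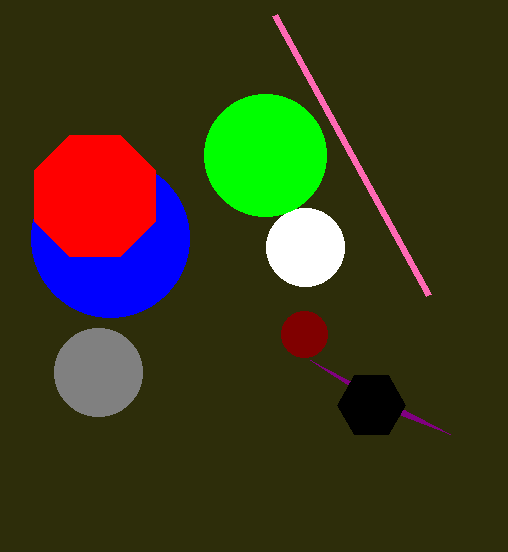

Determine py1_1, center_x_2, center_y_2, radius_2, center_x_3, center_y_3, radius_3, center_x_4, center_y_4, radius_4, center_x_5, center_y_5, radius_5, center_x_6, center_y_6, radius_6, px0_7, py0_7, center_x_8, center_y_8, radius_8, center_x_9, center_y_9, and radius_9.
py1_1 = 360
center_x_2 = 305
center_y_2 = 247
radius_2 = 39
center_x_3 = 110
center_y_3 = 238
radius_3 = 79
center_x_4 = 265
center_y_4 = 155
radius_4 = 61
center_x_5 = 371
center_y_5 = 405
radius_5 = 34
center_x_6 = 95
center_y_6 = 196
radius_6 = 66
px0_7 = 429
py0_7 = 295
center_x_8 = 98
center_y_8 = 372
radius_8 = 44
center_x_9 = 304
center_y_9 = 334
radius_9 = 23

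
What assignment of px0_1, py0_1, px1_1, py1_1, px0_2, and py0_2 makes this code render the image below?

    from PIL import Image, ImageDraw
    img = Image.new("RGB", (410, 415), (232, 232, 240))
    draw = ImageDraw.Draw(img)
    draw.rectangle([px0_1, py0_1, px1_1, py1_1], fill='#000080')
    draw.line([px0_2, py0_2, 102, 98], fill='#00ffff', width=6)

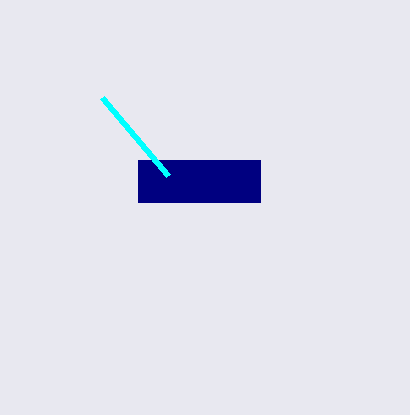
px0_1 = 138, py0_1 = 160, px1_1 = 260, py1_1 = 202, px0_2 = 168, py0_2 = 176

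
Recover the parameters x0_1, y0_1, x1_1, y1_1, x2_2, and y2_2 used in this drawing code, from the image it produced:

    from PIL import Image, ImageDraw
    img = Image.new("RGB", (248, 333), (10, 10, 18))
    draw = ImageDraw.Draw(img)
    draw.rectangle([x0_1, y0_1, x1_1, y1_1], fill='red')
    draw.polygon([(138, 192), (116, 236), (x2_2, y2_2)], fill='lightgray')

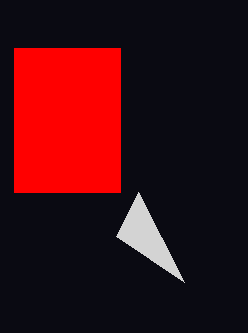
x0_1 = 14
y0_1 = 48
x1_1 = 120
y1_1 = 192
x2_2 = 184
y2_2 = 282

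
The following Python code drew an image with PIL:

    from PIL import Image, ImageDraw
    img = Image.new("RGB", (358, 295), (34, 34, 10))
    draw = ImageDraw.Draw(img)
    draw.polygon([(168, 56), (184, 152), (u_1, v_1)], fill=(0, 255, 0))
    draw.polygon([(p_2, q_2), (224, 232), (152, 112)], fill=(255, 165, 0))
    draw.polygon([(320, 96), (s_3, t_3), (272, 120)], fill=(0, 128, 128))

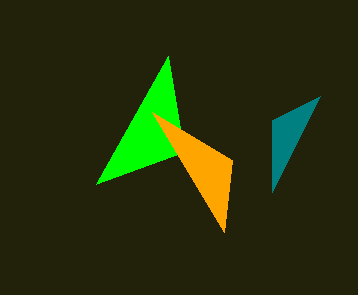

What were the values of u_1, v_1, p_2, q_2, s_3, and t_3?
u_1 = 96, v_1 = 184, p_2 = 232, q_2 = 160, s_3 = 272, t_3 = 192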